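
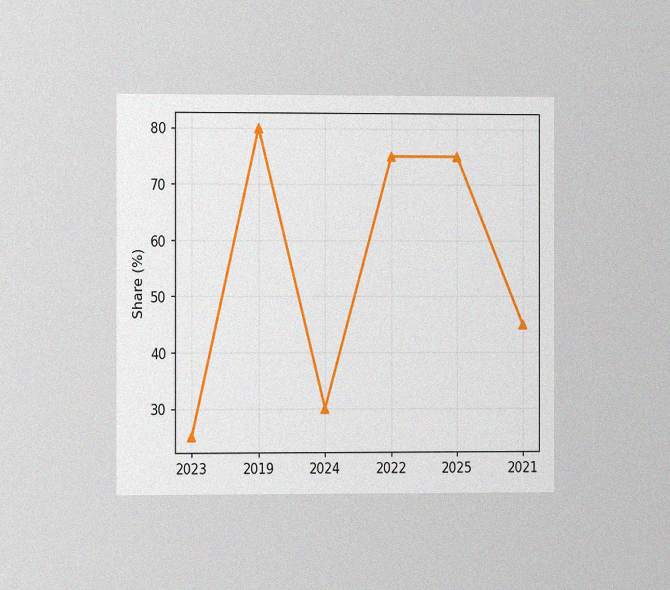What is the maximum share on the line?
The chart is viewed slightly from the left, with some photo noise. The highest point is at 2019, and reading across to the y-axis gives 80%.

80%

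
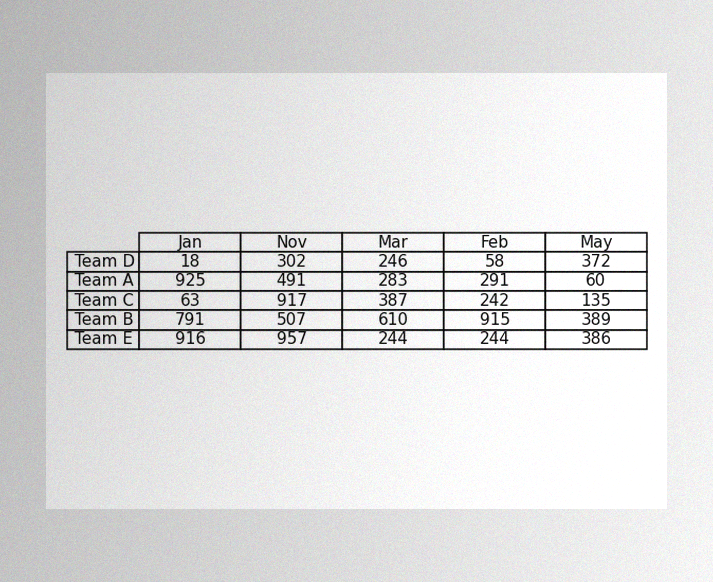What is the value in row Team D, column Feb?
The image has some photo noise and uneven lighting. The (Team D, Feb) cell reads 58.

58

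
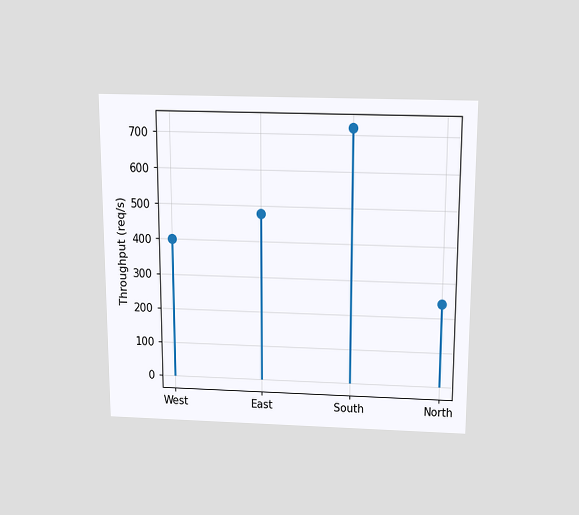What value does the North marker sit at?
240req/s

The chart is viewed slightly from above. The North marker sits at 240req/s.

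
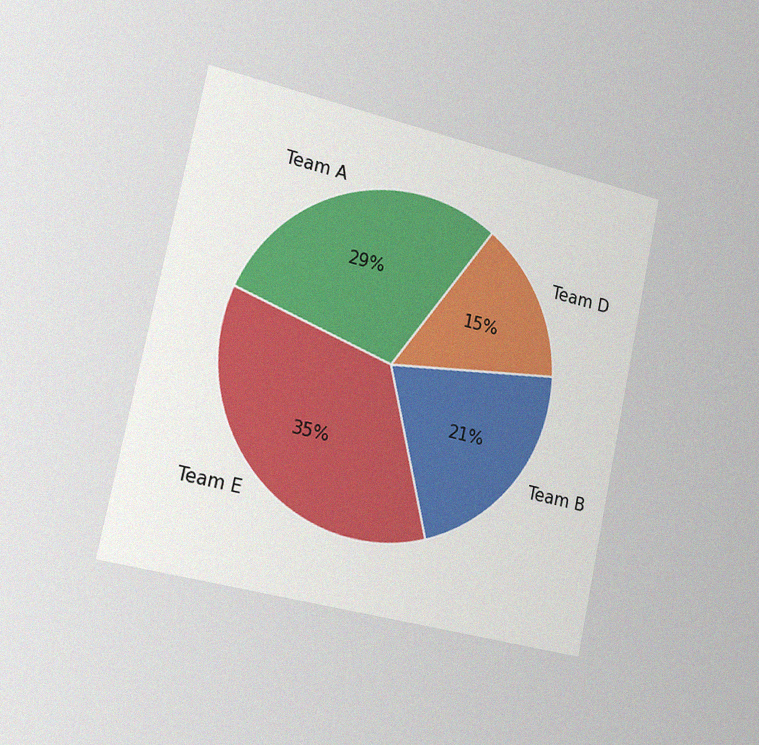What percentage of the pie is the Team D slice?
15%

The chart is tilted about 12° clockwise and viewed slightly from the left, with some photo noise. The Team D slice takes up 15% of the pie.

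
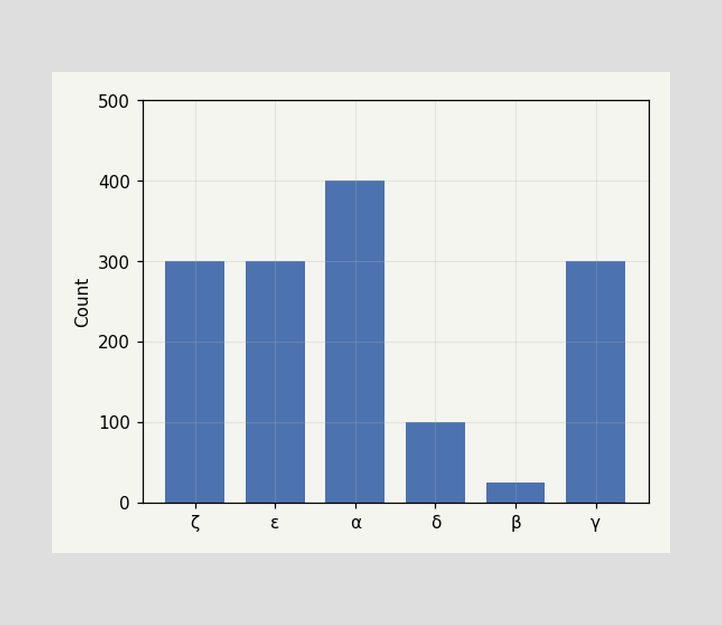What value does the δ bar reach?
Reading along the chart's y-axis, the δ bar reaches 100.

100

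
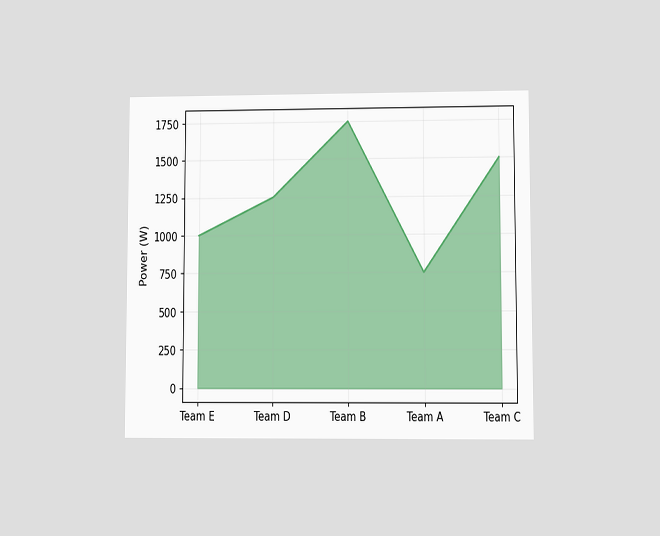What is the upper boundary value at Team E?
1000W

The chart is viewed at a slight angle. At Team E the upper boundary is at 1000W.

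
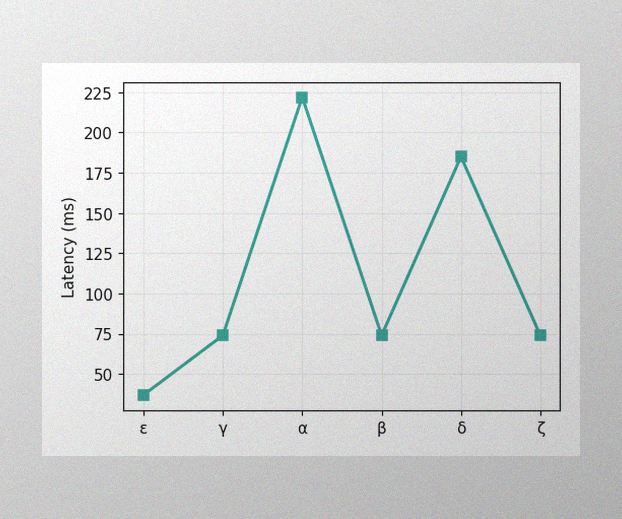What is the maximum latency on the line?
222ms

The image has some photo noise and uneven lighting. The highest point is at α, and reading across to the y-axis gives 222ms.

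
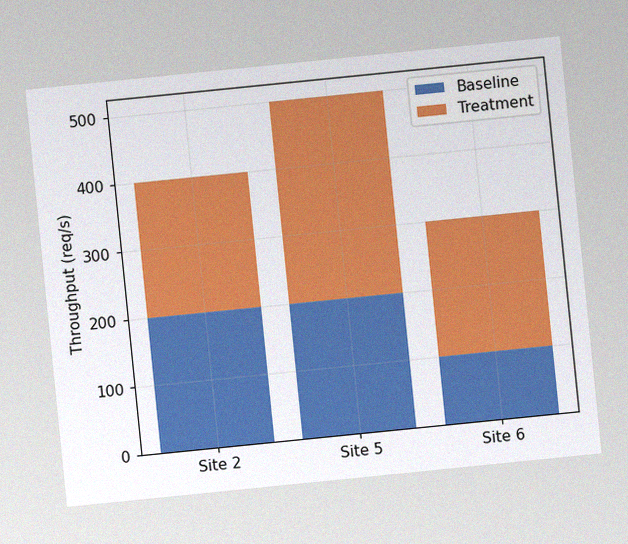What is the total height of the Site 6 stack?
The chart is tilted about 6° counter-clockwise, with some photo noise. The Site 6 stack's top reaches 300req/s on the y-axis.

300req/s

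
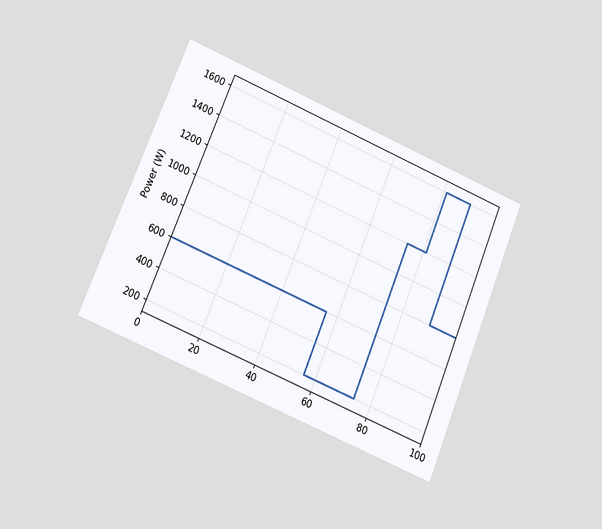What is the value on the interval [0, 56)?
600W

The chart is tilted about 22° clockwise and viewed at a slight angle. On [0, 56) the step sits at 600W.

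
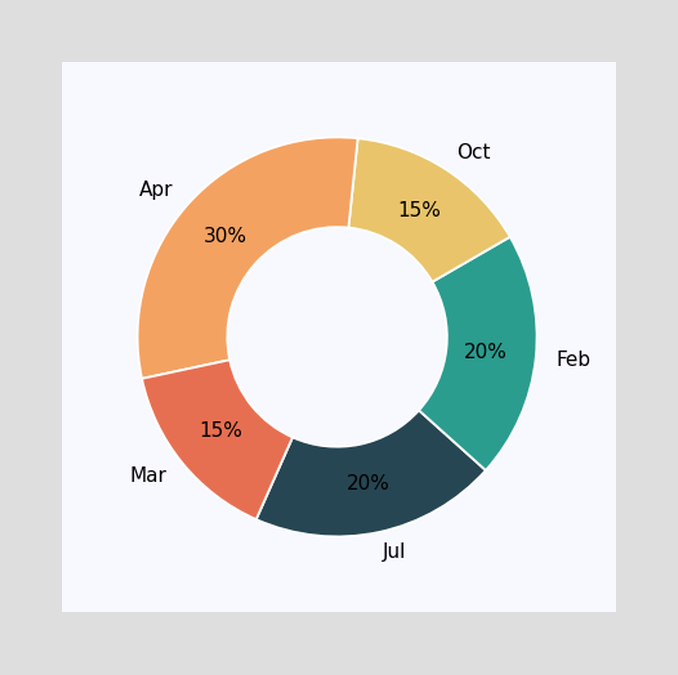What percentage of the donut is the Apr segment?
30%

The Apr segment takes up 30% of the ring.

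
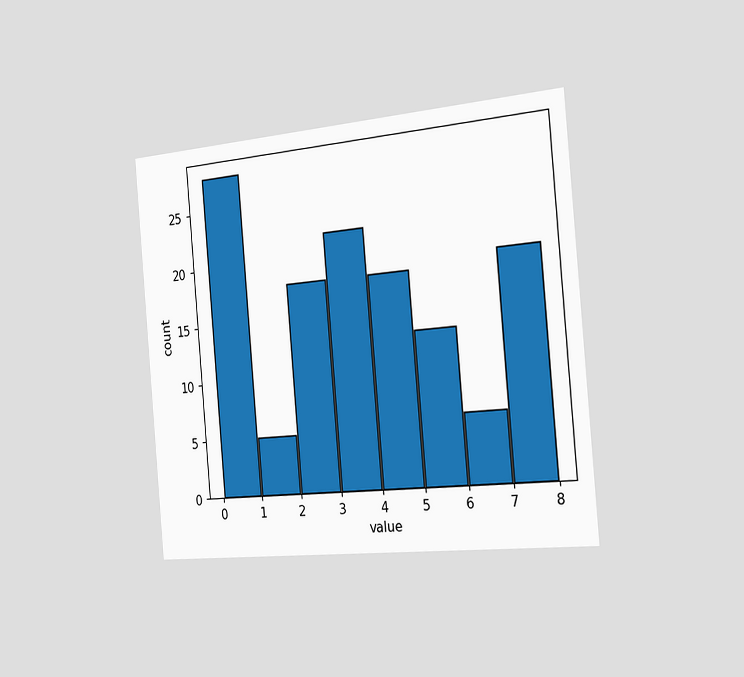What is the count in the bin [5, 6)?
The chart is tilted about 5° counter-clockwise and viewed slightly from the right. The [5, 6) bin has height 13.

13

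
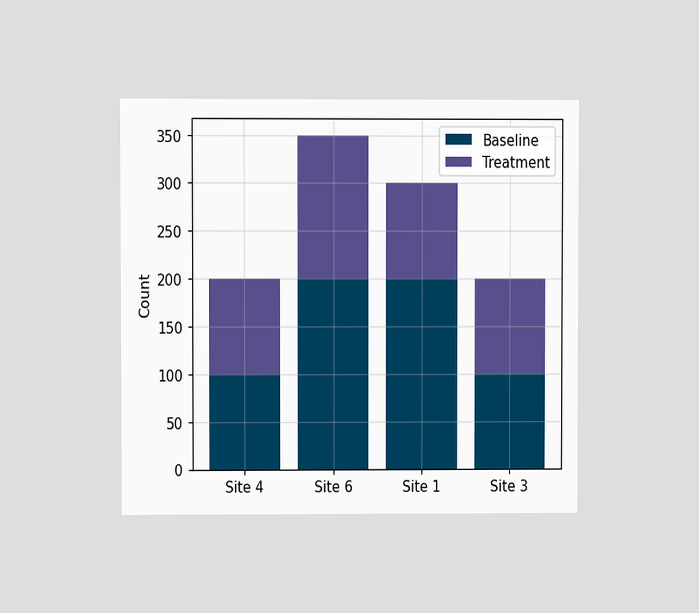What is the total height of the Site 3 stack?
200

The chart is viewed at a slight angle. The Site 3 stack's top reaches 200 on the y-axis.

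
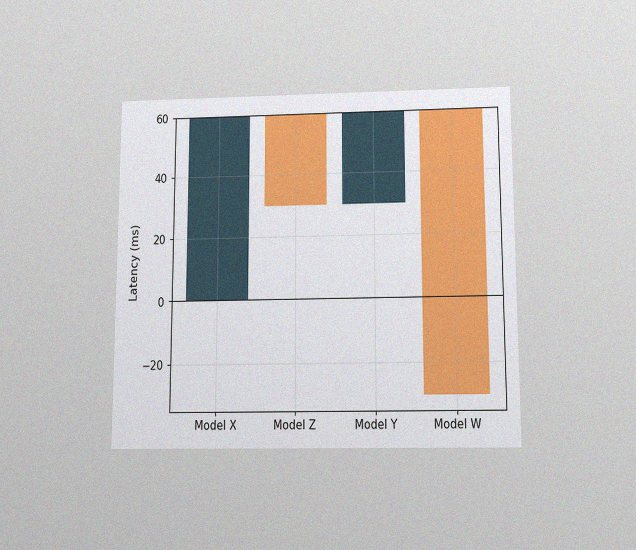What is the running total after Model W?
The chart is viewed slightly from below, with some photo noise. After Model W the running total reaches -30ms.

-30ms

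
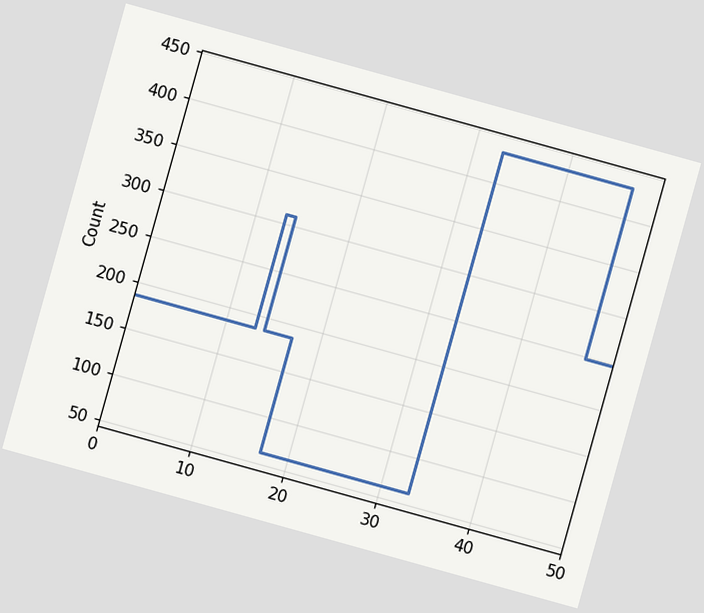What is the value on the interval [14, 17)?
The chart is tilted about 16° clockwise. On [14, 17) the step sits at 186.

186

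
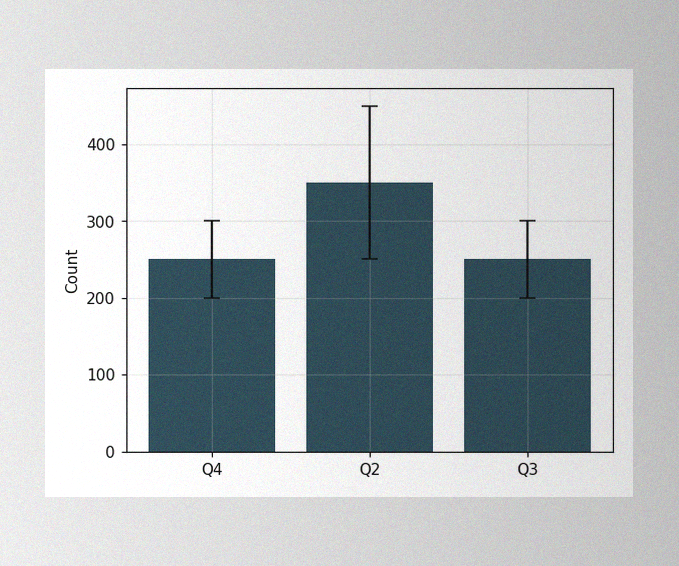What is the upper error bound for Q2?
450

The image has some photo noise and uneven lighting. The Q2 bar's upper whisker reaches 450.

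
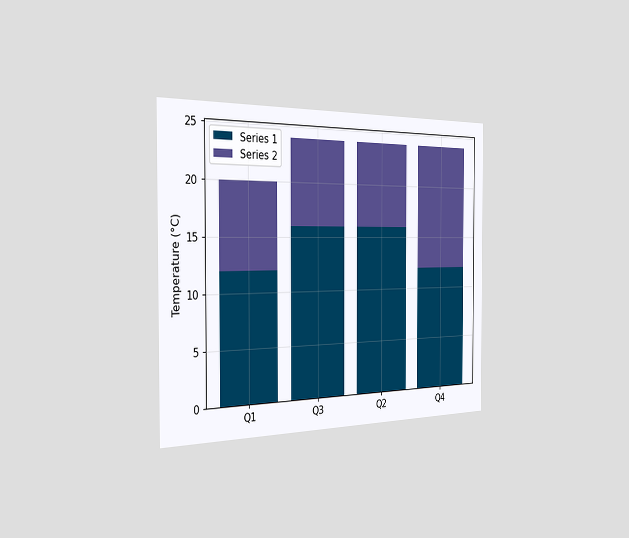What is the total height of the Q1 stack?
20°C

The chart is viewed slightly from the left. The Q1 stack's top reaches 20°C on the y-axis.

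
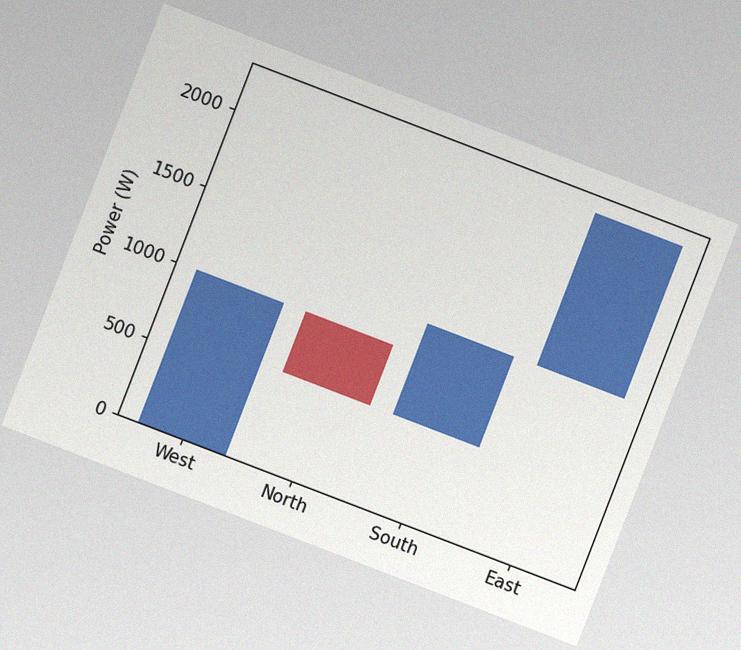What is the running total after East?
The chart is tilted about 21° clockwise, with some photo noise. After East the running total reaches 2200W.

2200W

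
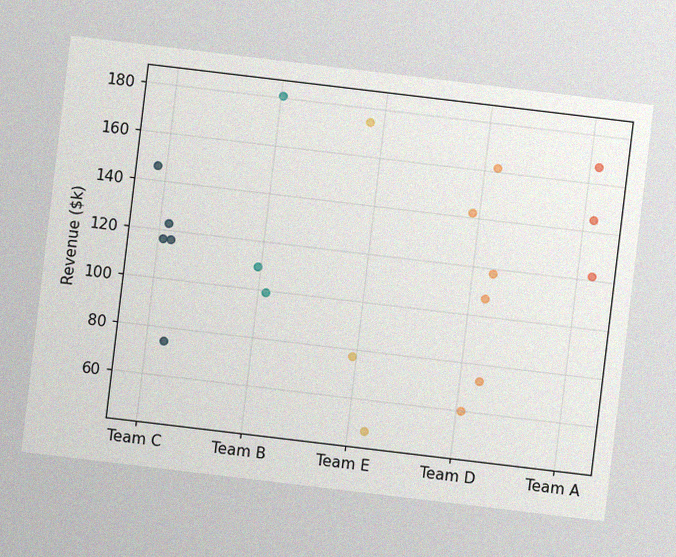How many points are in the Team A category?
3

The chart is tilted about 7° clockwise, with some photo noise. Counting the markers in the Team A column gives 3.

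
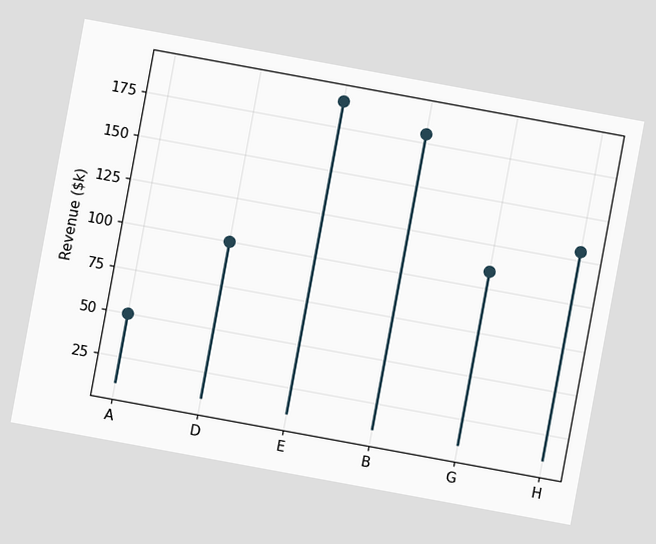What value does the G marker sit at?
The chart is tilted about 10° clockwise. The G marker sits at $110k.

$110k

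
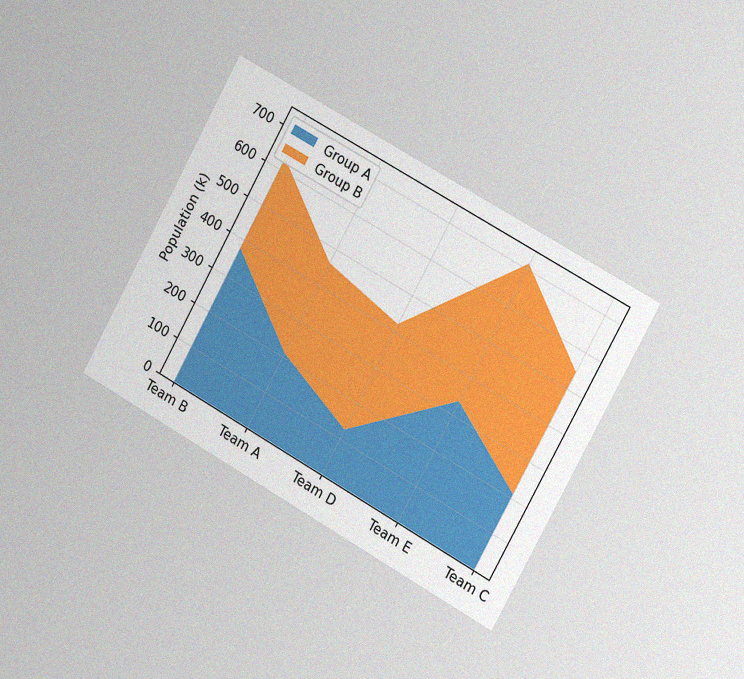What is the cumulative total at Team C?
546k

The chart is tilted about 29° clockwise and viewed slightly from the right, with some photo noise. The stacked total at Team C reaches 546k.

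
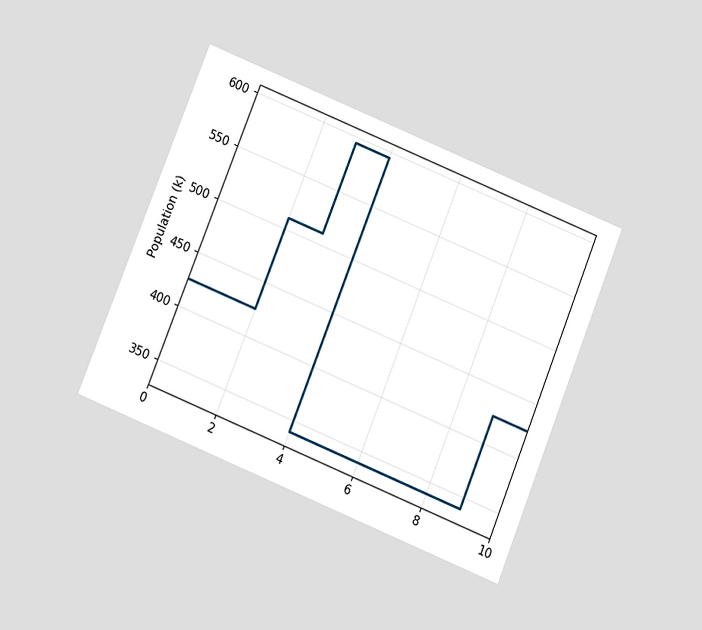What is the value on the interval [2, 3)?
510k

The chart is tilted about 22° clockwise and viewed slightly from below. On [2, 3) the step sits at 510k.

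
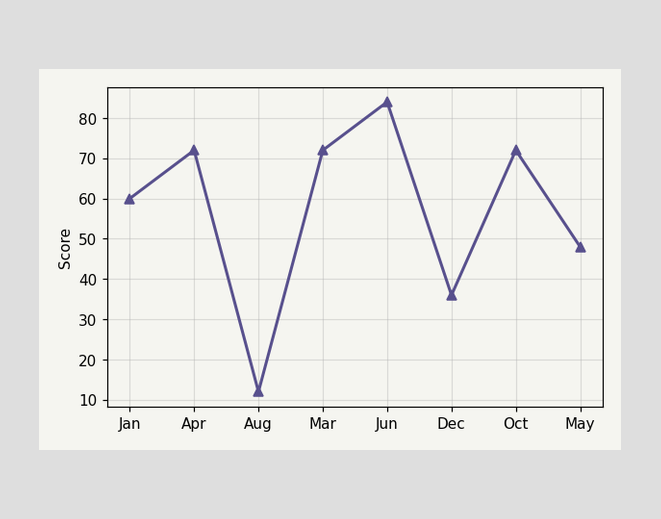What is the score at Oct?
At Oct, the line is at 72.

72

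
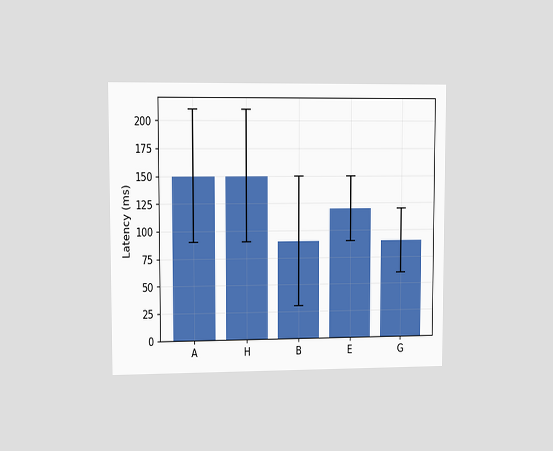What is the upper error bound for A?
210ms

The chart is viewed at a slight angle. The A bar's upper whisker reaches 210ms.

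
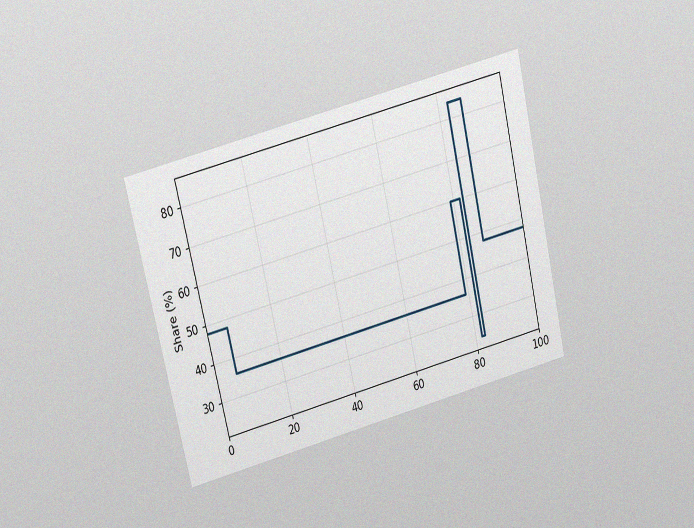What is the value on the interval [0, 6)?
The chart is tilted about 14° counter-clockwise and viewed at a slight angle, with some photo noise. On [0, 6) the step sits at 48%.

48%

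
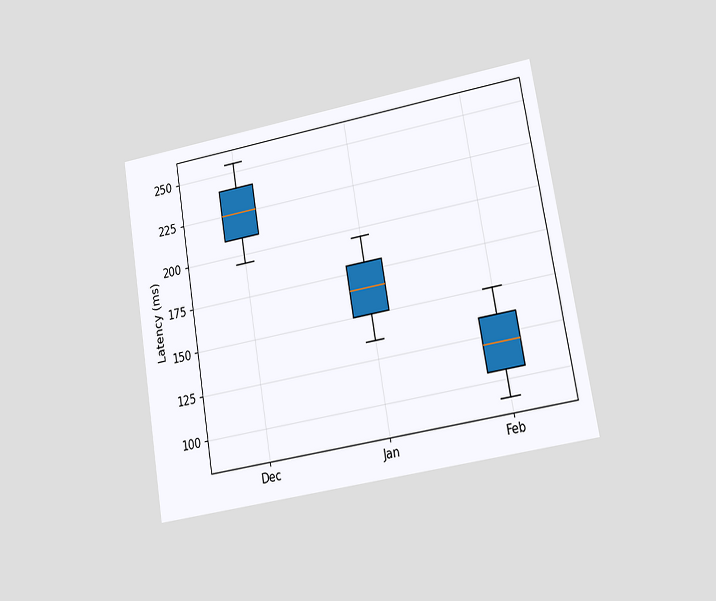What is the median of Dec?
The chart is tilted about 10° counter-clockwise and viewed at a slight angle. The median line in the Dec box sits at 225ms.

225ms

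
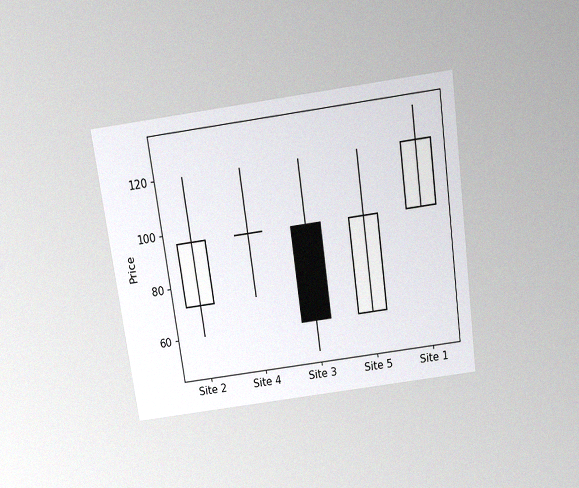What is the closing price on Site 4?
The chart is tilted about 8° counter-clockwise and viewed slightly from above, with some photo noise. The Site 4 candle closes at 96.

96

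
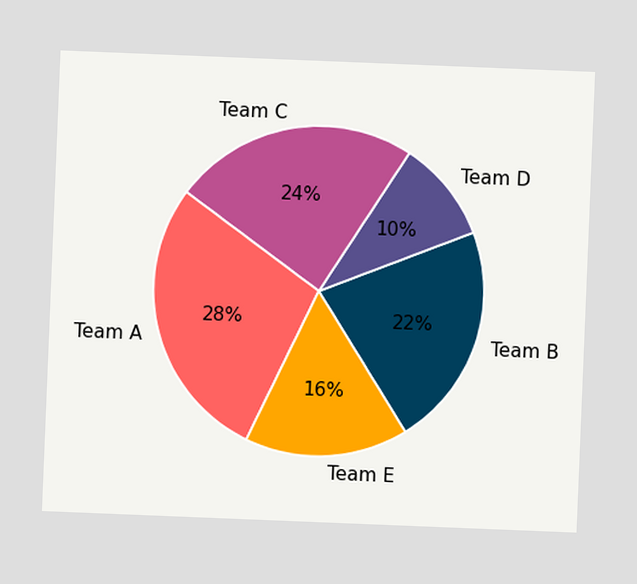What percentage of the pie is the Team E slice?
The chart is tilted about 2° clockwise. The Team E slice takes up 16% of the pie.

16%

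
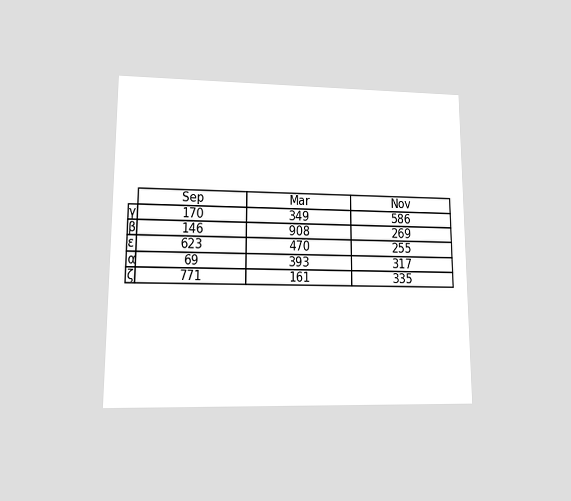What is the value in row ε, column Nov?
The chart is viewed at a slight angle. The (ε, Nov) cell reads 255.

255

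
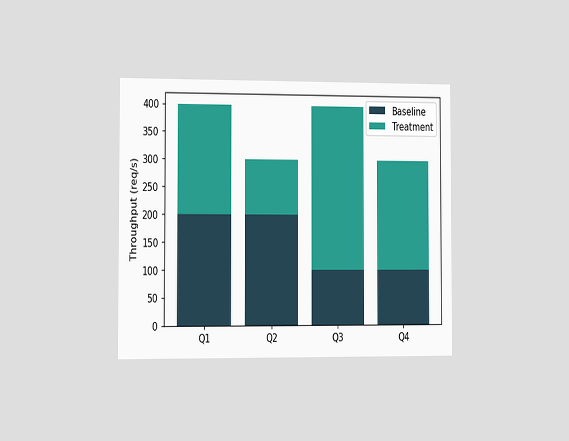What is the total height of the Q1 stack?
The chart is viewed slightly from the left. The Q1 stack's top reaches 400req/s on the y-axis.

400req/s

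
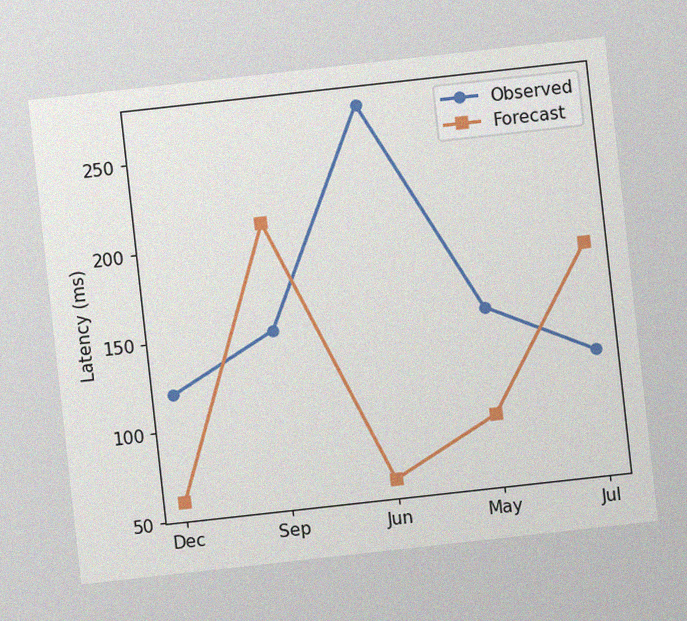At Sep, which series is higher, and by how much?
The chart is tilted about 6° counter-clockwise, with some photo noise. At Sep, Forecast sits above the other line by 60ms.

Forecast, by 60ms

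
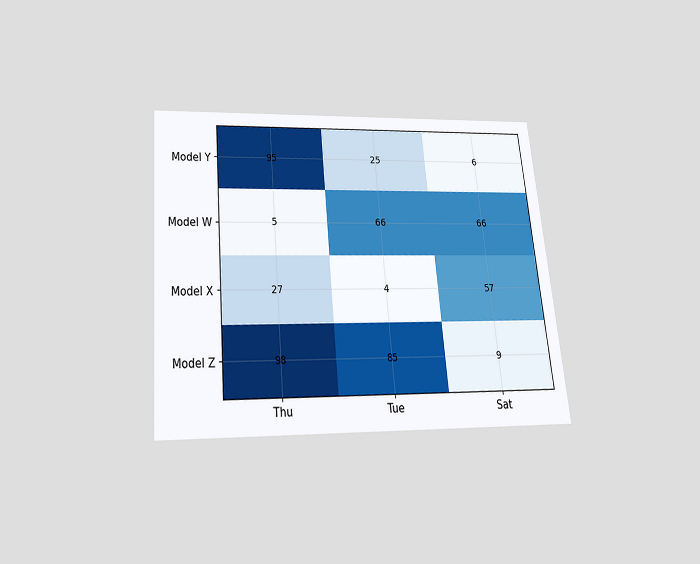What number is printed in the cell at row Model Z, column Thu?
98

The chart is tilted about 5° counter-clockwise and viewed slightly from below. The (Model Z, Thu) cell reads 98.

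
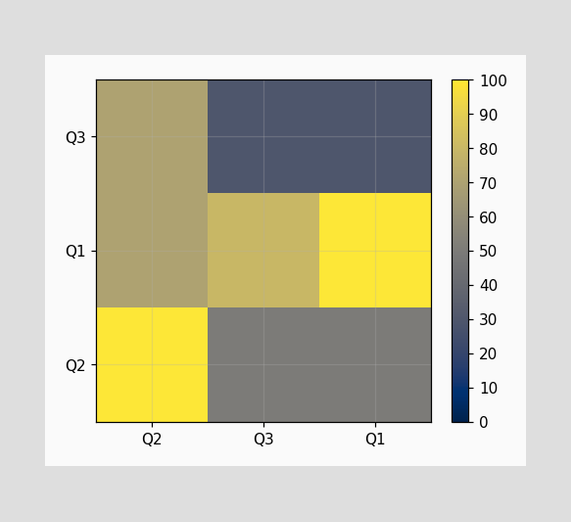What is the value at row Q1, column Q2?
Matching cell (Q1, Q2) against the colorbar gives 70.

70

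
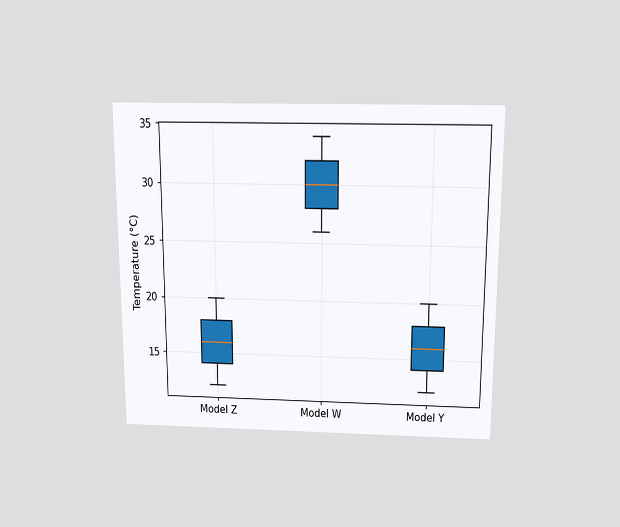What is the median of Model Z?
16°C

The chart is viewed slightly from above. The median line in the Model Z box sits at 16°C.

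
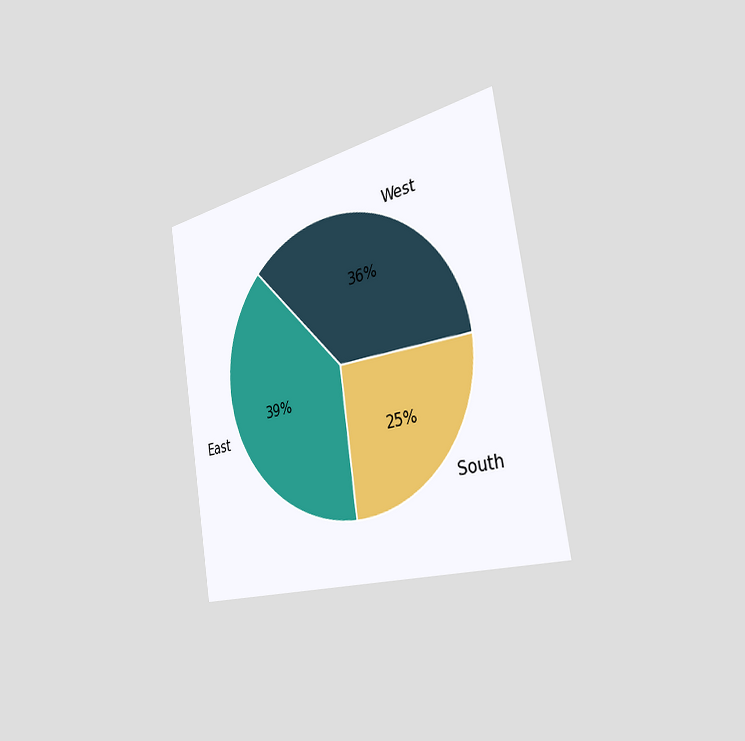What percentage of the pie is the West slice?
36%

The chart is tilted about 9° counter-clockwise and viewed slightly from the right. The West slice takes up 36% of the pie.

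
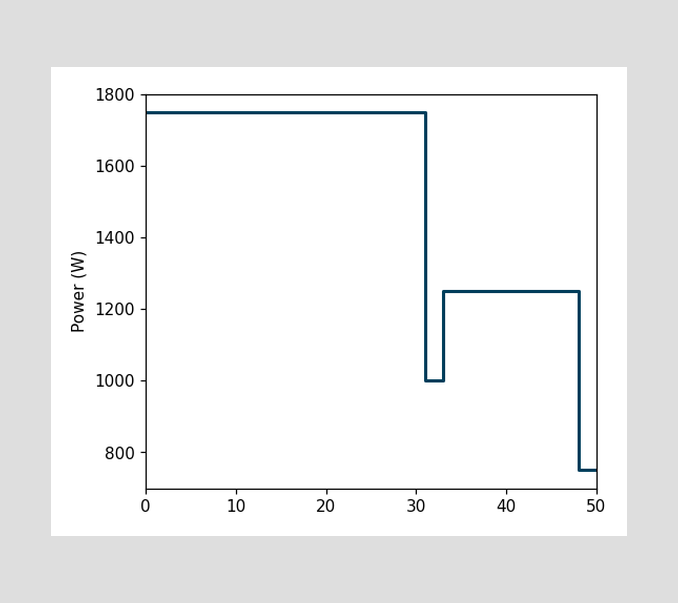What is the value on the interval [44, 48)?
On [44, 48) the step sits at 1250W.

1250W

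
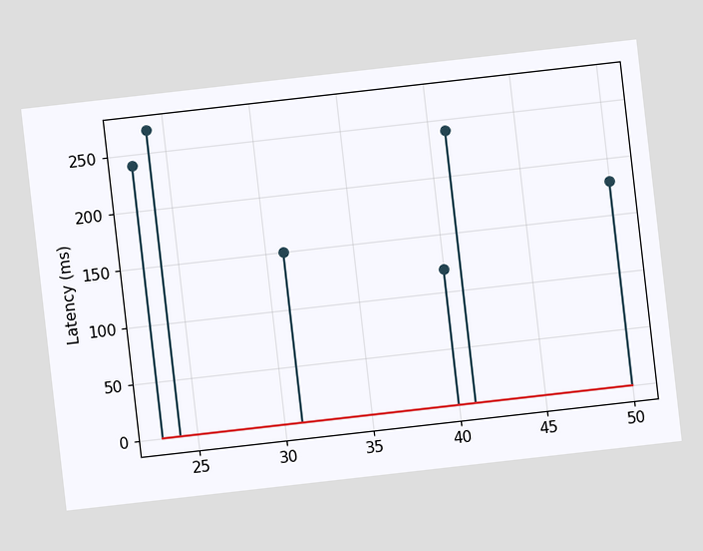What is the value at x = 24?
The chart is tilted about 6° counter-clockwise. The stem at x=24 reaches 270ms.

270ms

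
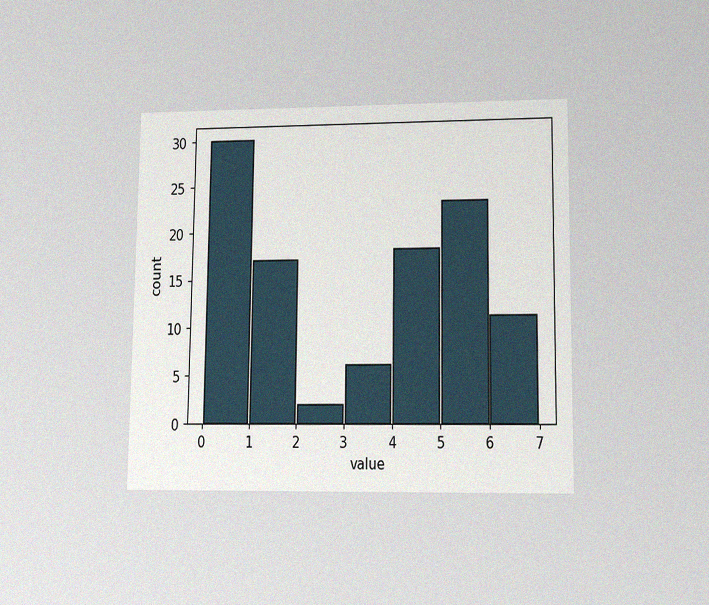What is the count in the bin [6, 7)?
11

The chart is viewed at a slight angle, with some photo noise. The [6, 7) bin has height 11.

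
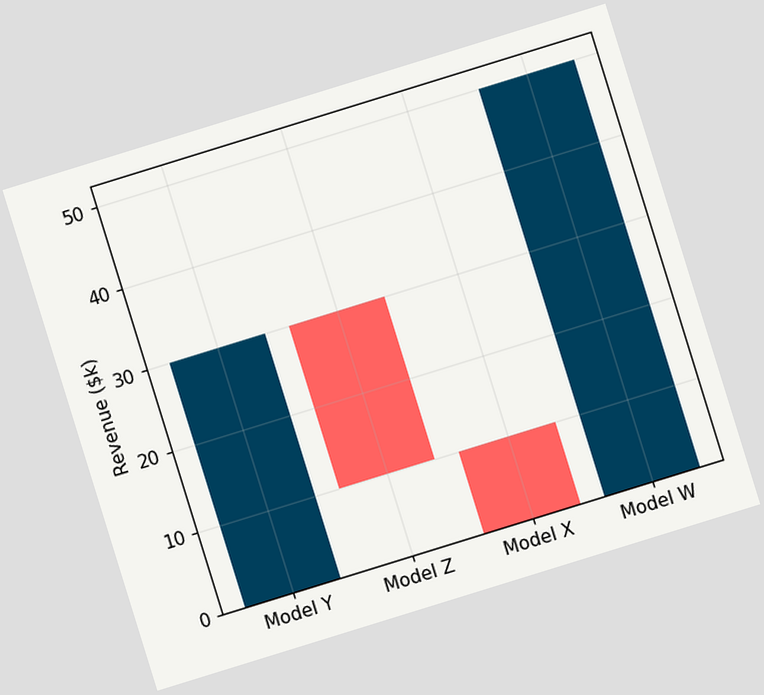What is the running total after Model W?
$50k

The chart is tilted about 17° counter-clockwise. After Model W the running total reaches $50k.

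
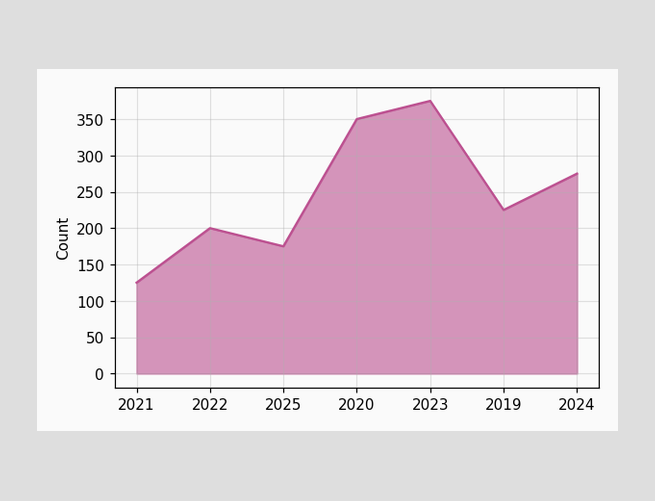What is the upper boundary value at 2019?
225

At 2019 the upper boundary is at 225.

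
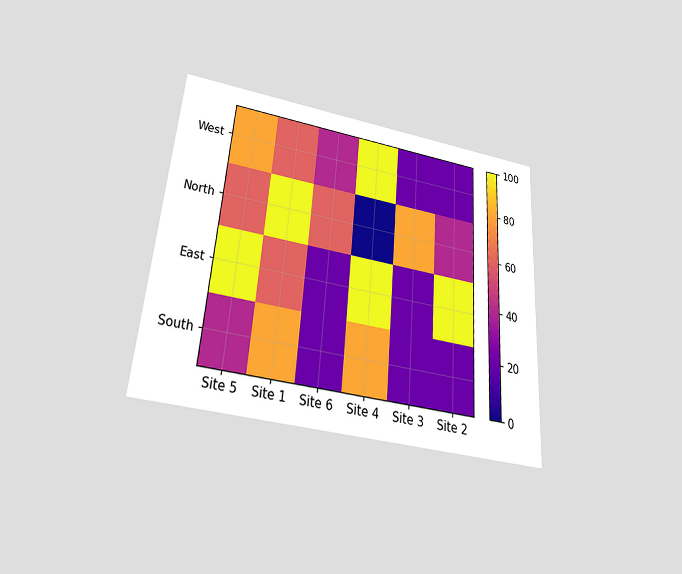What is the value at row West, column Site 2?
20

The chart is tilted about 4° clockwise and viewed slightly from below. Matching cell (West, Site 2) against the colorbar gives 20.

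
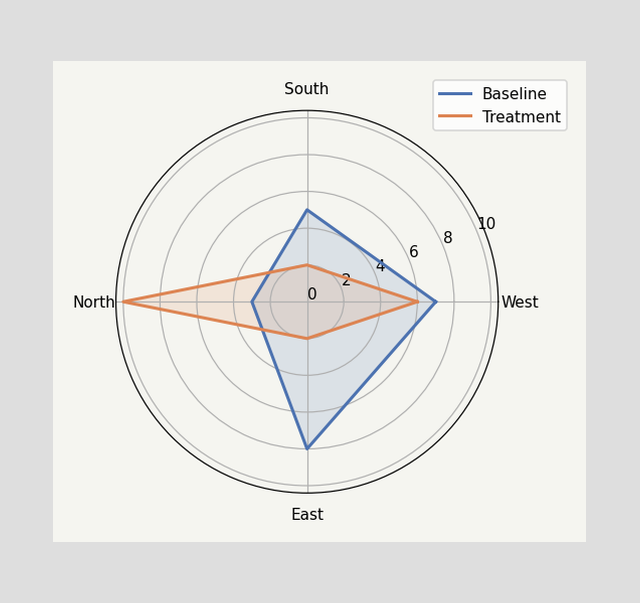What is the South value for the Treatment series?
On the South axis, Treatment reaches 2.

2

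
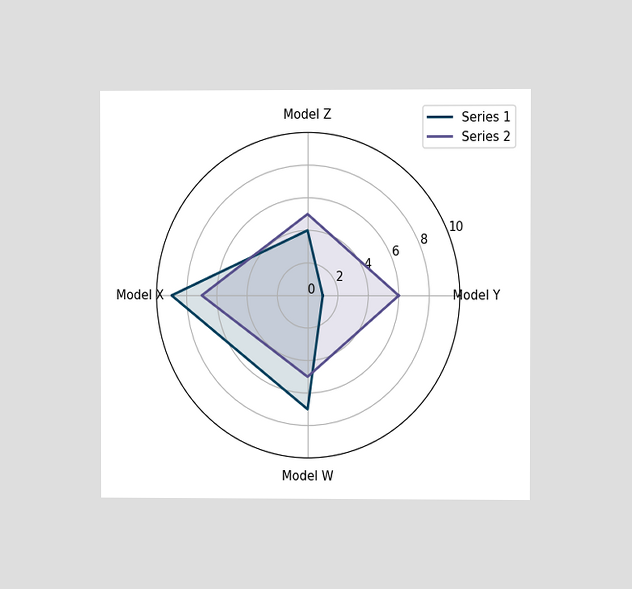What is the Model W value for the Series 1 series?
7

The chart is viewed at a slight angle. On the Model W axis, Series 1 reaches 7.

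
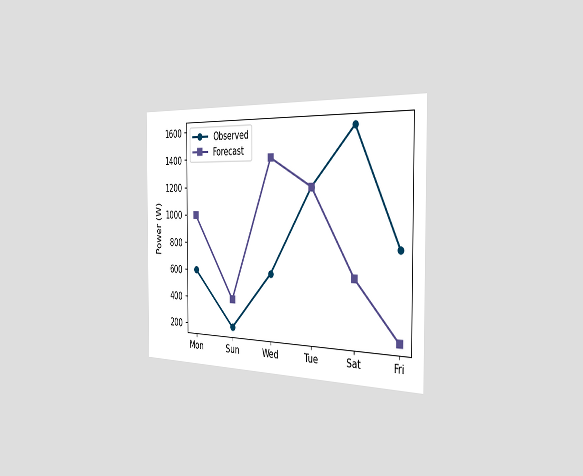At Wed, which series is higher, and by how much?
The chart is viewed slightly from the right. At Wed, Forecast sits above the other line by 800W.

Forecast, by 800W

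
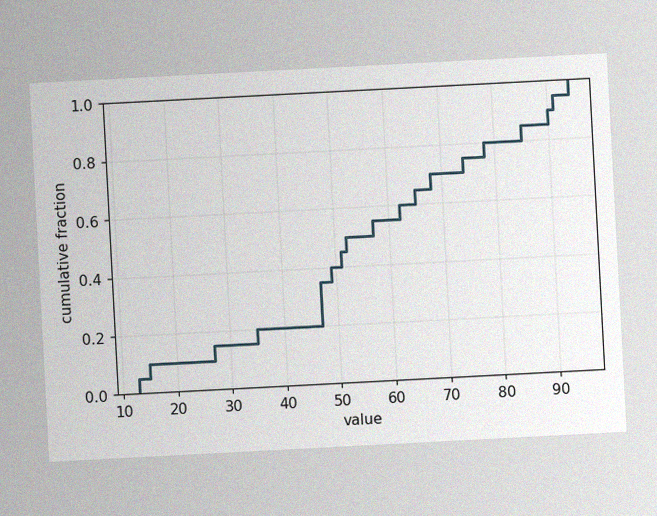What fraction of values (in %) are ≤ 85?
The chart is tilted about 3° counter-clockwise, with some photo noise. At x=85 the ECDF step is at 85%.

85%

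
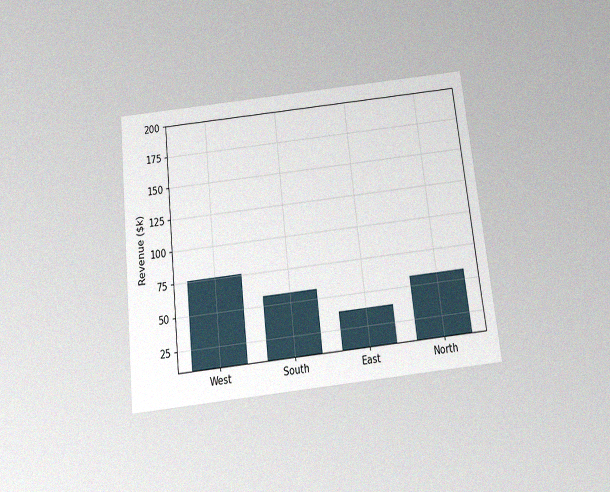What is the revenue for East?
The chart is tilted about 6° counter-clockwise and viewed slightly from below, with some photo noise. Reading along the chart's y-axis, the East bar reaches $38k.

$38k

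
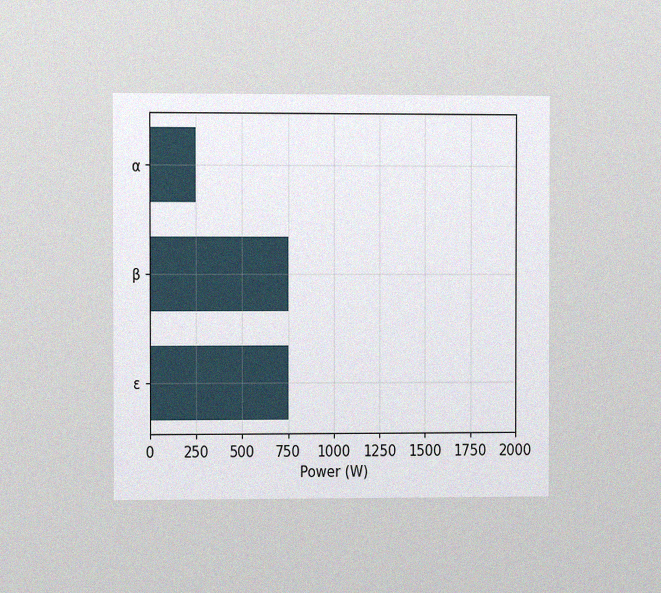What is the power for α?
The chart is viewed at a slight angle, with some photo noise. Reading along the chart's x-axis, the α bar reaches 250W.

250W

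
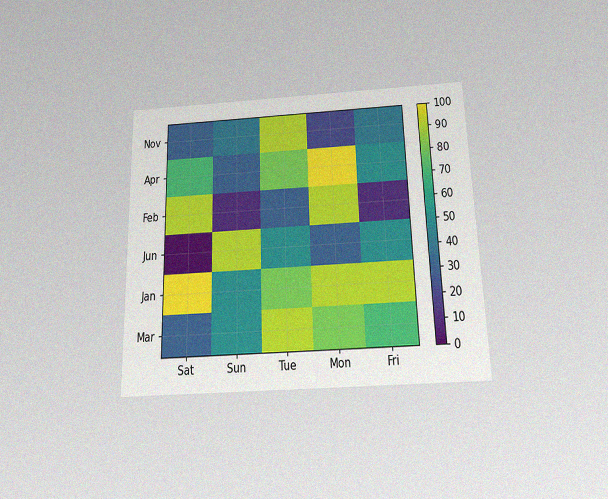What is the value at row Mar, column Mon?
80

The chart is viewed slightly from below, with some photo noise. Matching cell (Mar, Mon) against the colorbar gives 80.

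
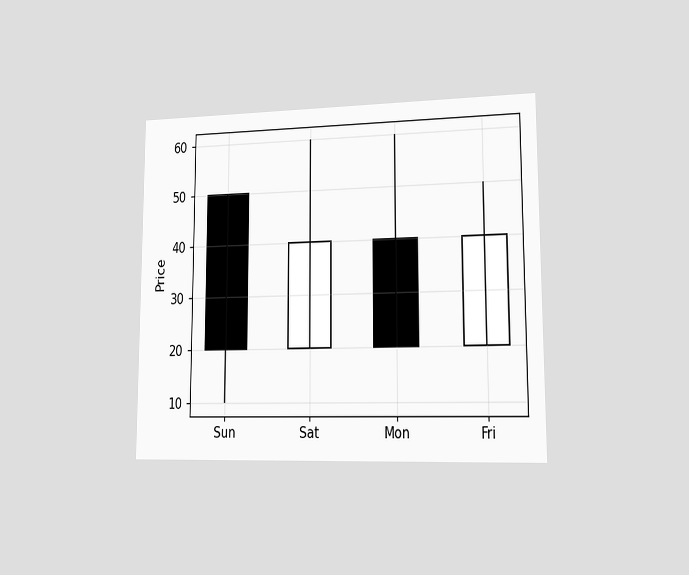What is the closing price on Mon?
The chart is viewed slightly from the right. The Mon candle closes at 20.

20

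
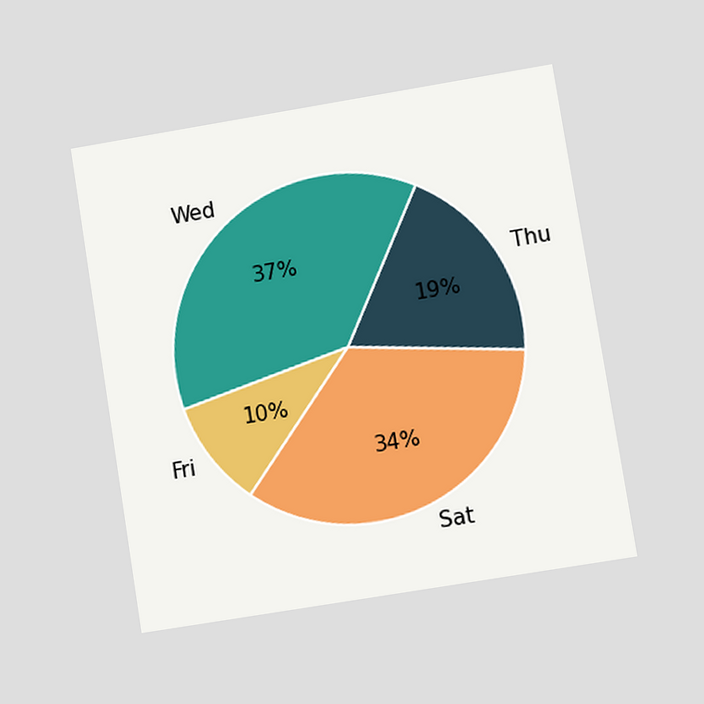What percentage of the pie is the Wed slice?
37%

The chart is tilted about 9° counter-clockwise and viewed at a slight angle. The Wed slice takes up 37% of the pie.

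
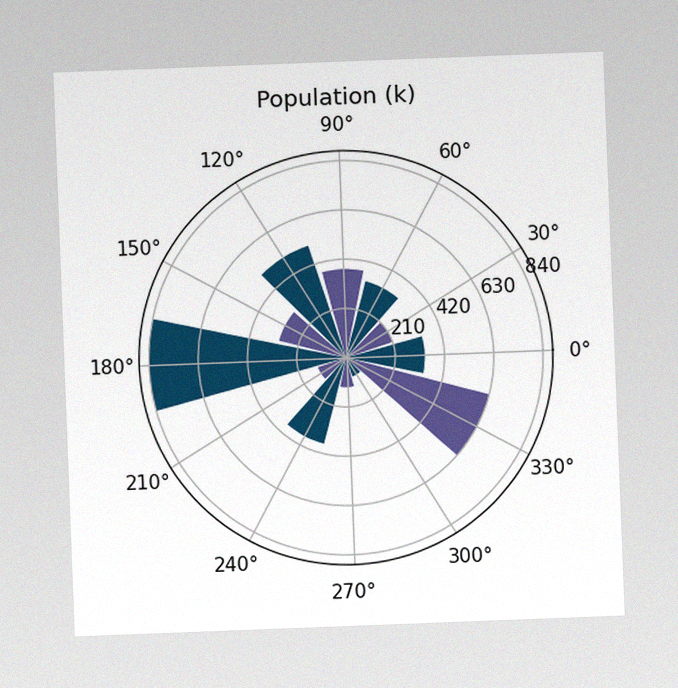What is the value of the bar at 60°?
The chart is tilted about 2° counter-clockwise, with some photo noise. The bar at 60° reaches 336k on the radial axis.

336k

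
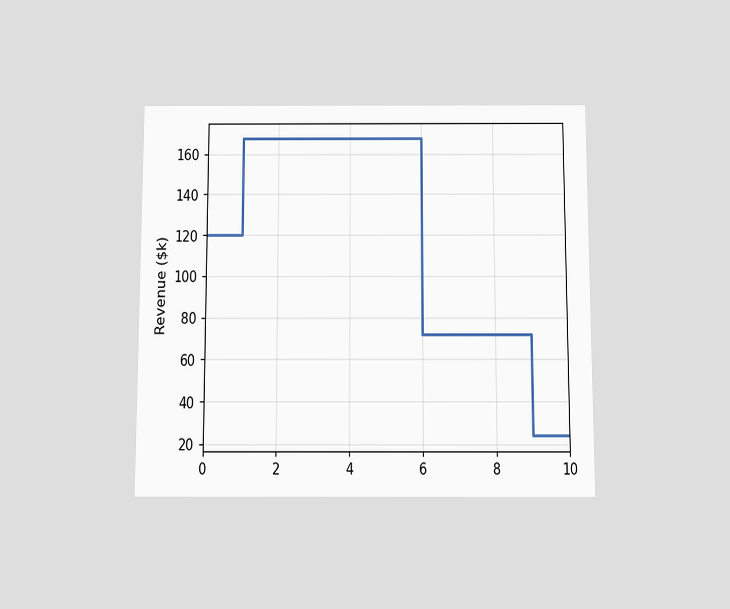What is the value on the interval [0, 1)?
The chart is viewed slightly from below. On [0, 1) the step sits at $120k.

$120k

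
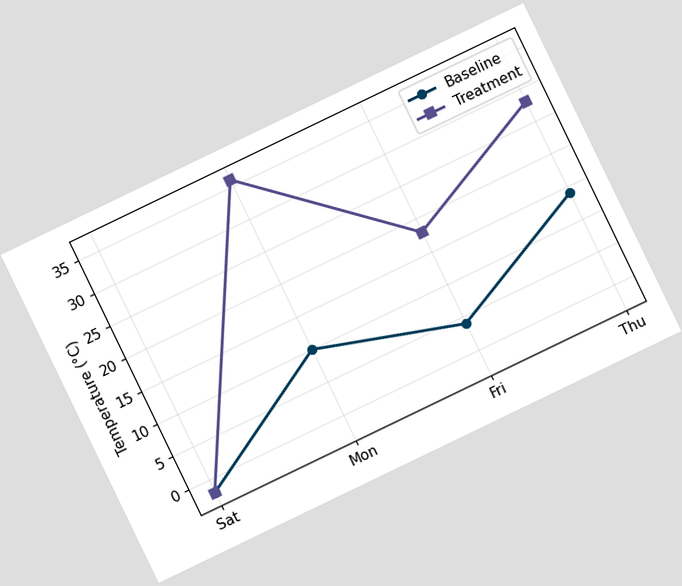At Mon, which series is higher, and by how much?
Treatment, by 26°C

The chart is tilted about 26° counter-clockwise. At Mon, Treatment sits above the other line by 26°C.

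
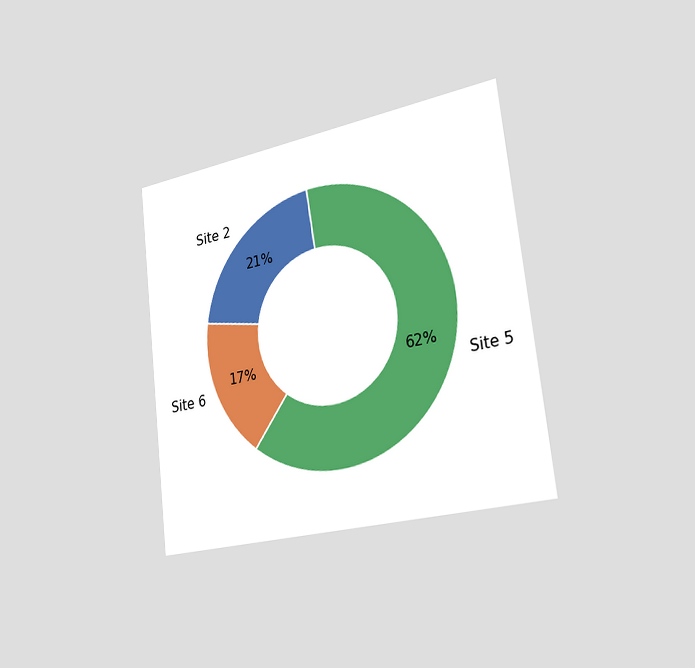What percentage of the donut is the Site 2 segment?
The chart is tilted about 7° counter-clockwise and viewed slightly from the right. The Site 2 segment takes up 21% of the ring.

21%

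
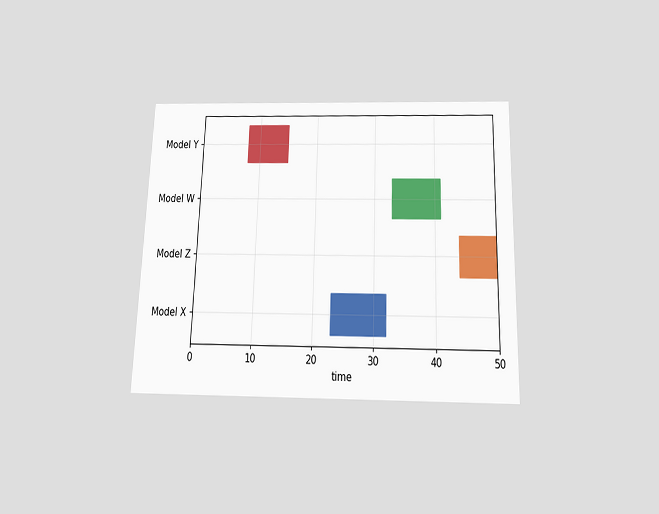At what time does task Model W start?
33

The chart is viewed slightly from below. The Model W bar begins at t=33.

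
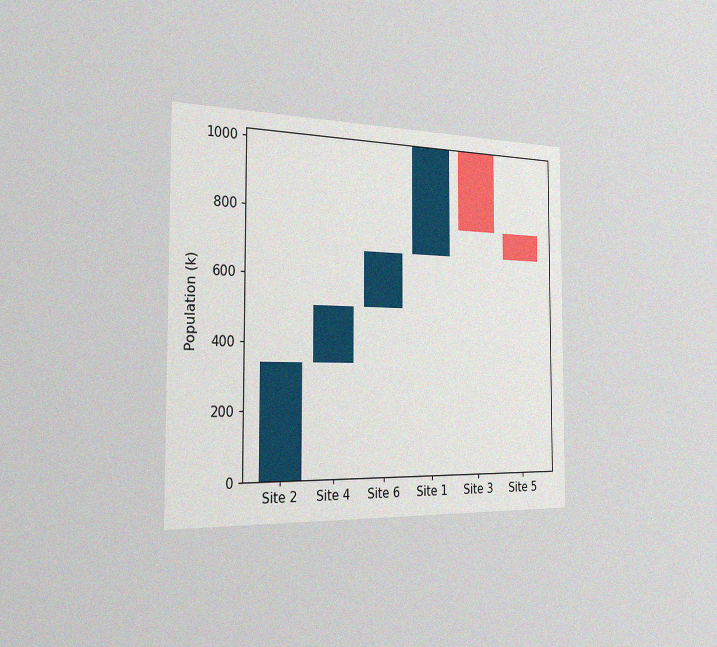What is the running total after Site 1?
The chart is viewed slightly from the left, with some photo noise. After Site 1 the running total reaches 1020k.

1020k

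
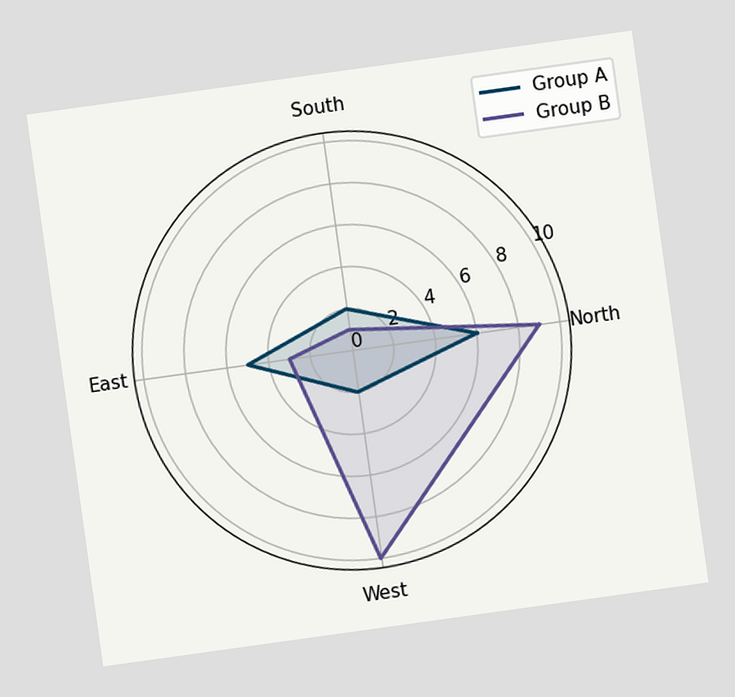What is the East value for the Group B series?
3

The chart is tilted about 8° counter-clockwise. On the East axis, Group B reaches 3.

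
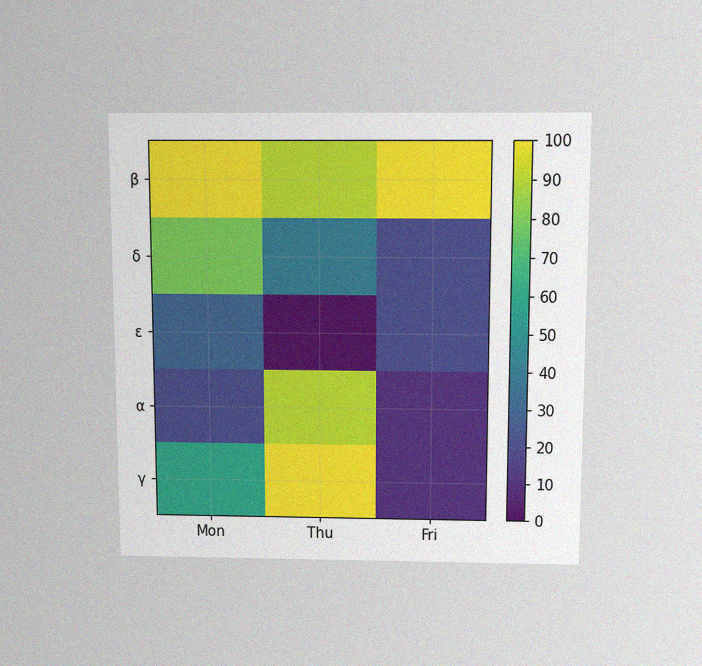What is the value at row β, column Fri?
100

The chart is viewed slightly from above, with some photo noise. Matching cell (β, Fri) against the colorbar gives 100.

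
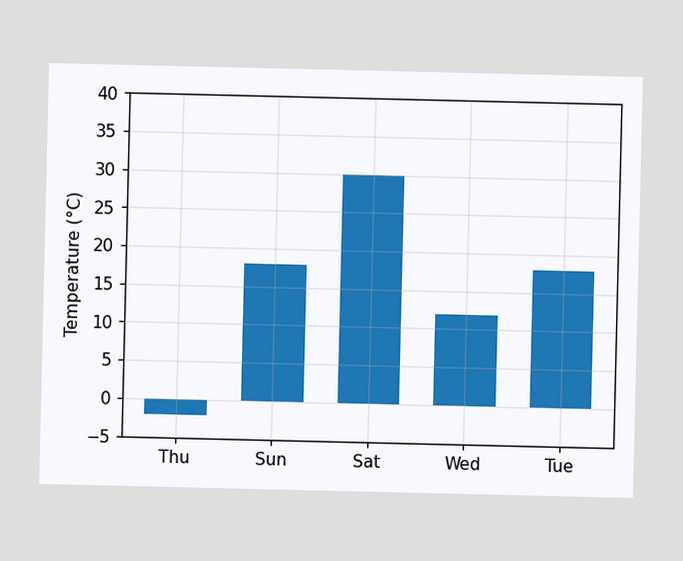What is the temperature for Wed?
12°C

Reading along the chart's y-axis, the Wed bar reaches 12°C.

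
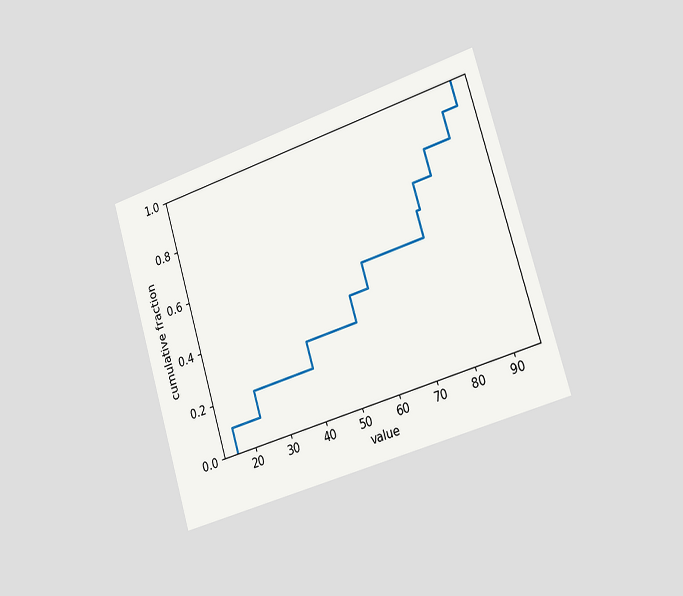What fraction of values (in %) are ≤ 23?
The chart is tilted about 17° counter-clockwise and viewed slightly from the right. At x=23 the ECDF step is at 20%.

20%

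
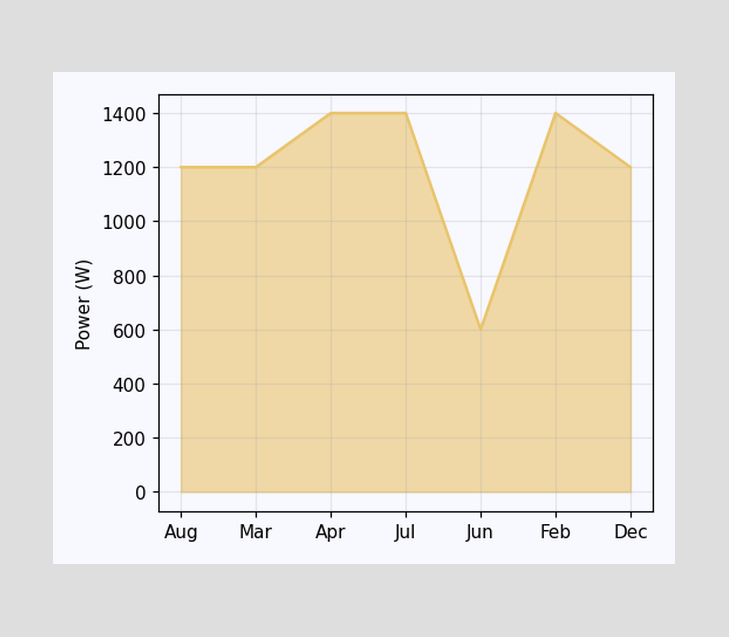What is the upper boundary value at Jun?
600W

At Jun the upper boundary is at 600W.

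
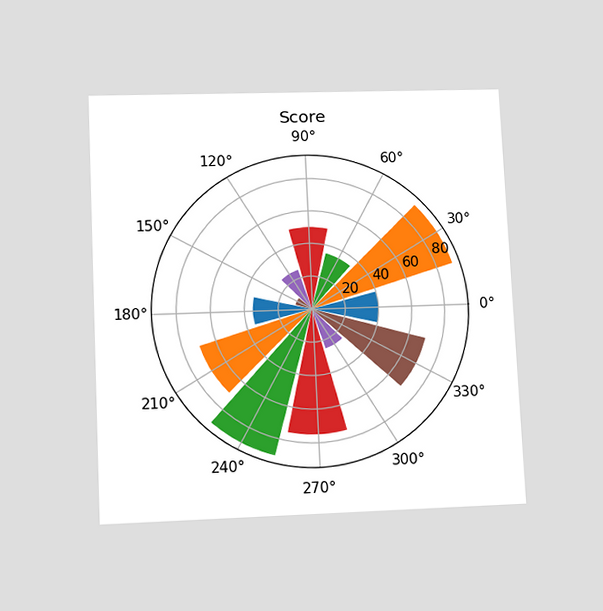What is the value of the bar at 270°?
75

The chart is tilted about 3° counter-clockwise and viewed at a slight angle. The bar at 270° reaches 75 on the radial axis.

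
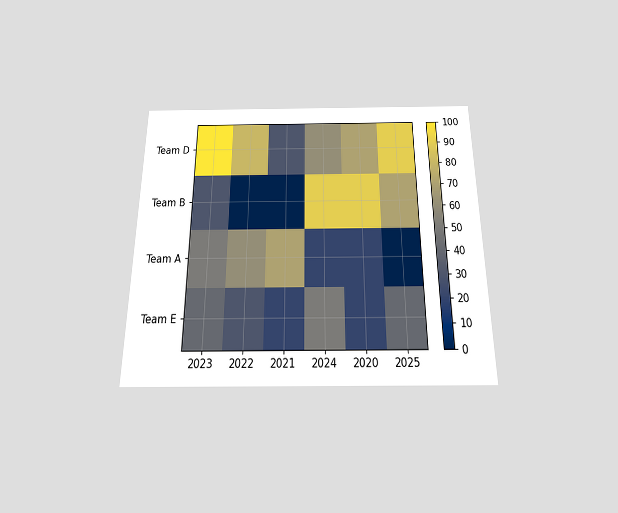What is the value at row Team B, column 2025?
70

The chart is viewed slightly from below. Matching cell (Team B, 2025) against the colorbar gives 70.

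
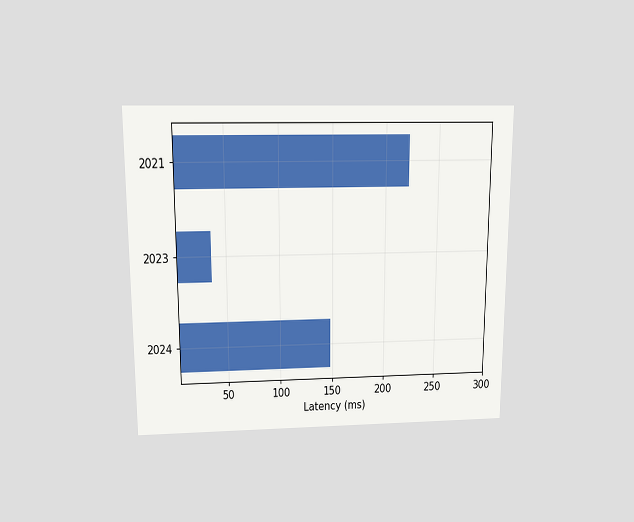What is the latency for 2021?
The chart is viewed slightly from above. Reading along the chart's x-axis, the 2021 bar reaches 222ms.

222ms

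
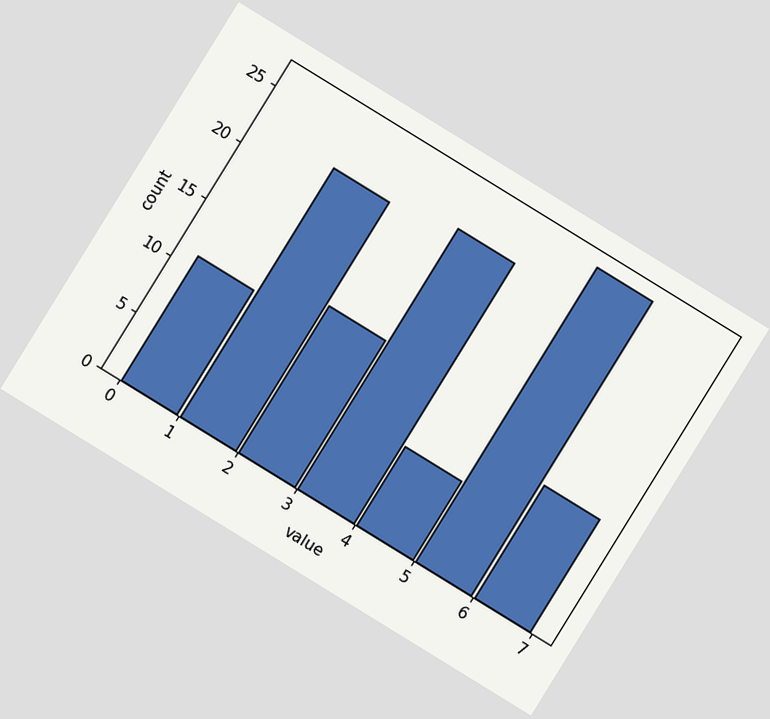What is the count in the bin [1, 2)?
22

The chart is tilted about 32° clockwise. The [1, 2) bin has height 22.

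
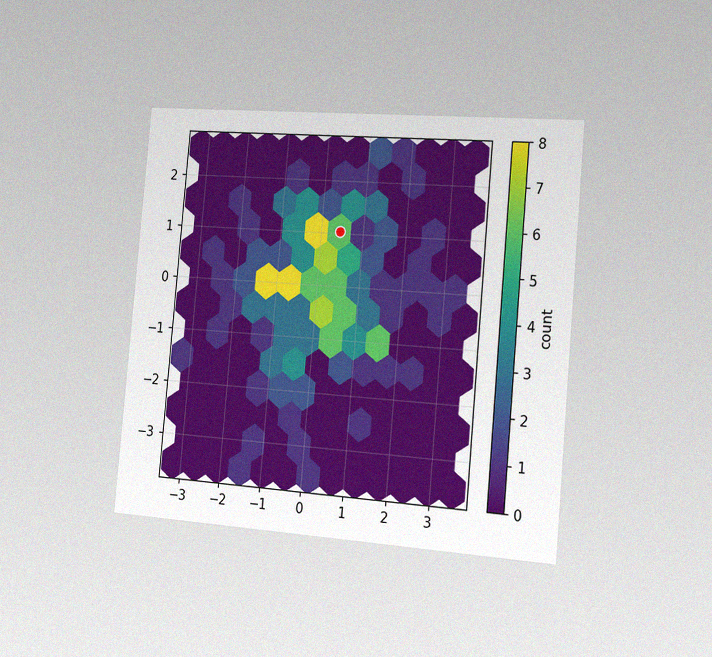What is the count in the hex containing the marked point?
The chart is tilted about 5° clockwise and viewed slightly from the right, with some photo noise. The marked hex reads 6 on the colorbar.

6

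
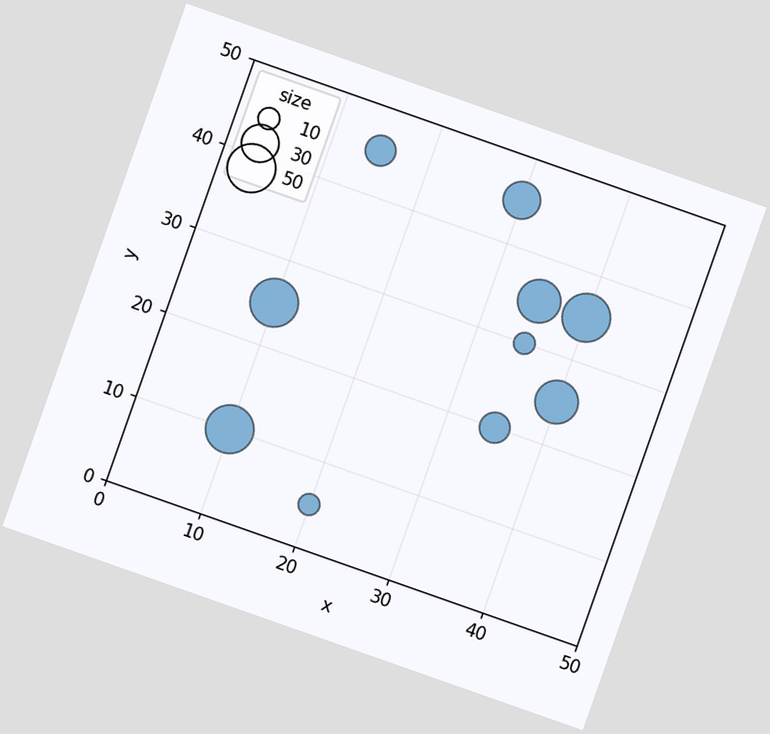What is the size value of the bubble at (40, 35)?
The chart is tilted about 19° clockwise. Matching the bubble at (40, 35) against the size legend gives 50.

50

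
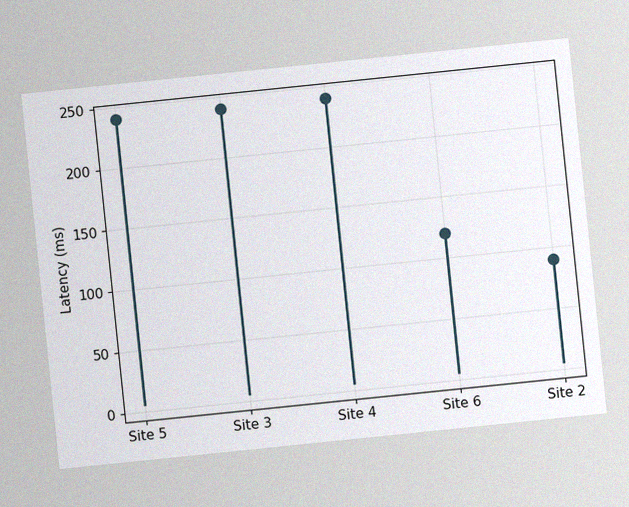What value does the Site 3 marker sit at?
240ms

The chart is tilted about 6° counter-clockwise, with some photo noise. The Site 3 marker sits at 240ms.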